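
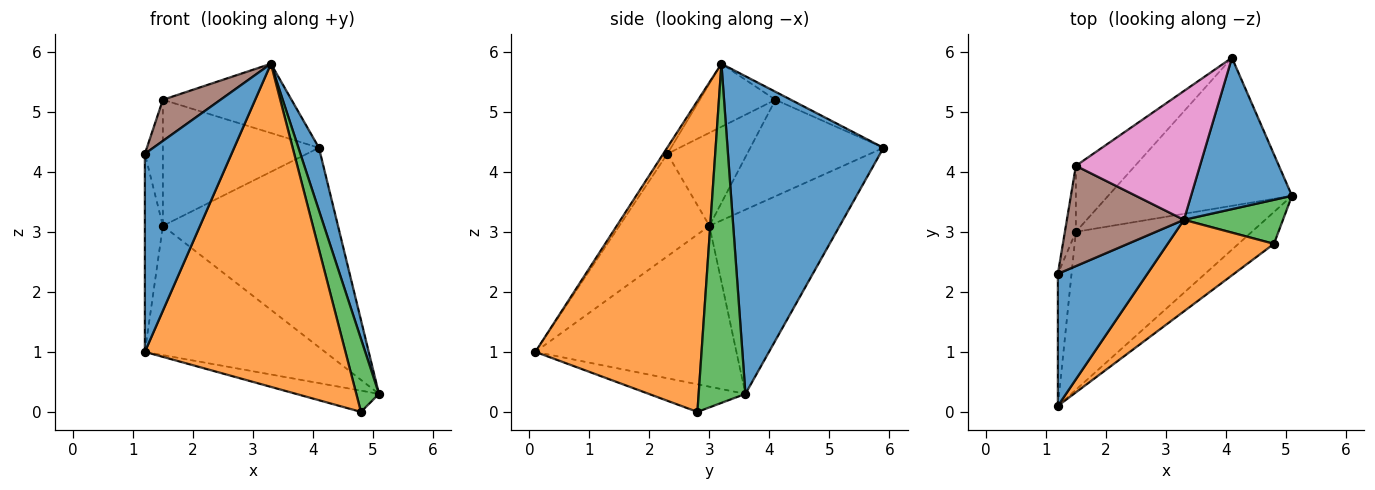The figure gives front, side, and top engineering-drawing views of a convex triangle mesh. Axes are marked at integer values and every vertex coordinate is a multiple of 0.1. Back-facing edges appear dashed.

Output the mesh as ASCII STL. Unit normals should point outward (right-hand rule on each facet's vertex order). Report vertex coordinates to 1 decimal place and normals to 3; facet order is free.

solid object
 facet normal 0.946 -0.124 0.300
  outer loop
   vertex 3.3 3.2 5.8
   vertex 5.1 3.6 0.3
   vertex 4.1 5.9 4.4
  endloop
 endfacet
 facet normal -0.513 0.689 -0.512
  outer loop
   vertex 1.5 3.0 3.1
   vertex 4.1 5.9 4.4
   vertex 5.1 3.6 0.3
  endloop
 endfacet
 facet normal 0.870 -0.422 0.254
  outer loop
   vertex 4.8 2.8 0.0
   vertex 5.1 3.6 0.3
   vertex 3.3 3.2 5.8
  endloop
 endfacet
 facet normal -0.969 0.219 -0.115
  outer loop
   vertex 1.5 4.1 5.2
   vertex 1.5 3.0 3.1
   vertex 1.2 2.3 4.3
  endloop
 endfacet
 facet normal -0.603 0.707 -0.370
  outer loop
   vertex 1.5 4.1 5.2
   vertex 4.1 5.9 4.4
   vertex 1.5 3.0 3.1
  endloop
 endfacet
 facet normal -0.446 -0.340 0.828
  outer loop
   vertex 1.5 4.1 5.2
   vertex 1.2 2.3 4.3
   vertex 3.3 3.2 5.8
  endloop
 endfacet
 facet normal -0.057 0.473 0.879
  outer loop
   vertex 1.5 4.1 5.2
   vertex 3.3 3.2 5.8
   vertex 4.1 5.9 4.4
  endloop
 endfacet
 facet normal -0.578 0.517 -0.632
  outer loop
   vertex 1.2 0.1 1.0
   vertex 1.5 3.0 3.1
   vertex 5.1 3.6 0.3
  endloop
 endfacet
 facet normal -0.543 0.466 -0.699
  outer loop
   vertex 1.2 0.1 1.0
   vertex 5.1 3.6 0.3
   vertex 4.8 2.8 0.0
  endloop
 endfacet
 facet normal -0.972 0.194 -0.130
  outer loop
   vertex 1.2 0.1 1.0
   vertex 1.2 2.3 4.3
   vertex 1.5 3.0 3.1
  endloop
 endfacet
 facet normal -0.040 -0.831 0.554
  outer loop
   vertex 1.2 0.1 1.0
   vertex 3.3 3.2 5.8
   vertex 1.2 2.3 4.3
  endloop
 endfacet
 facet normal 0.623 -0.752 0.213
  outer loop
   vertex 1.2 0.1 1.0
   vertex 4.8 2.8 0.0
   vertex 3.3 3.2 5.8
  endloop
 endfacet
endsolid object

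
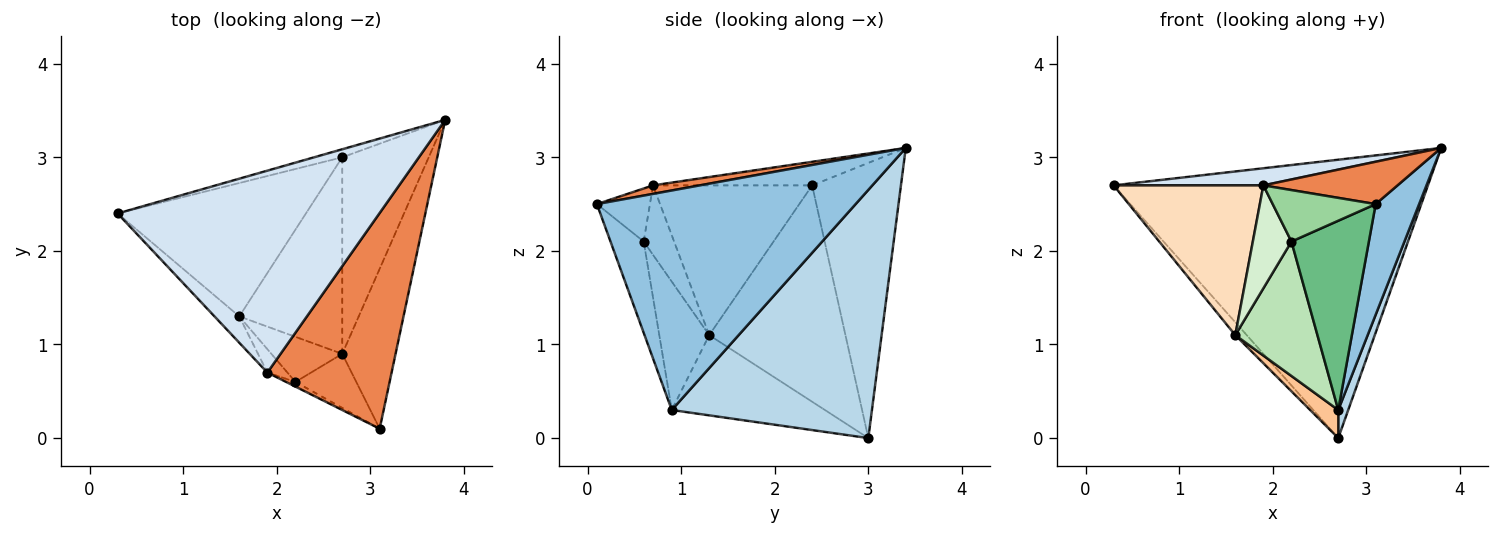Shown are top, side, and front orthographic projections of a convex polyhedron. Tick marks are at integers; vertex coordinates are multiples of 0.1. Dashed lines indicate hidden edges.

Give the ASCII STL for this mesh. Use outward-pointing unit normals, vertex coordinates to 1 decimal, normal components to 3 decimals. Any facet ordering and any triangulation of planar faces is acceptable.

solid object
 facet normal -0.272 0.962 -0.028
  outer loop
   vertex 2.7 3.0 0.0
   vertex 0.3 2.4 2.7
   vertex 3.8 3.4 3.1
  endloop
 endfacet
 facet normal 0.959 -0.161 -0.233
  outer loop
   vertex 2.7 0.9 0.3
   vertex 3.8 3.4 3.1
   vertex 3.1 0.1 2.5
  endloop
 endfacet
 facet normal 0.943 -0.047 -0.329
  outer loop
   vertex 2.7 0.9 0.3
   vertex 2.7 3.0 0.0
   vertex 3.8 3.4 3.1
  endloop
 endfacet
 facet normal -0.089 -0.084 0.992
  outer loop
   vertex 1.9 0.7 2.7
   vertex 3.8 3.4 3.1
   vertex 0.3 2.4 2.7
  endloop
 endfacet
 facet normal 0.067 -0.192 0.979
  outer loop
   vertex 1.9 0.7 2.7
   vertex 3.1 0.1 2.5
   vertex 3.8 3.4 3.1
  endloop
 endfacet
 facet normal -0.753 0.063 -0.655
  outer loop
   vertex 1.6 1.3 1.1
   vertex 0.3 2.4 2.7
   vertex 2.7 3.0 0.0
  endloop
 endfacet
 facet normal -0.611 -0.112 -0.784
  outer loop
   vertex 1.6 1.3 1.1
   vertex 2.7 3.0 0.0
   vertex 2.7 0.9 0.3
  endloop
 endfacet
 facet normal -0.723 -0.680 -0.120
  outer loop
   vertex 1.6 1.3 1.1
   vertex 1.9 0.7 2.7
   vertex 0.3 2.4 2.7
  endloop
 endfacet
 facet normal -0.381 -0.889 -0.254
  outer loop
   vertex 2.2 0.6 2.1
   vertex 2.7 0.9 0.3
   vertex 3.1 0.1 2.5
  endloop
 endfacet
 facet normal -0.456 -0.886 -0.081
  outer loop
   vertex 2.2 0.6 2.1
   vertex 3.1 0.1 2.5
   vertex 1.9 0.7 2.7
  endloop
 endfacet
 facet normal -0.499 -0.822 -0.276
  outer loop
   vertex 2.2 0.6 2.1
   vertex 1.6 1.3 1.1
   vertex 2.7 0.9 0.3
  endloop
 endfacet
 facet normal -0.609 -0.773 -0.176
  outer loop
   vertex 2.2 0.6 2.1
   vertex 1.9 0.7 2.7
   vertex 1.6 1.3 1.1
  endloop
 endfacet
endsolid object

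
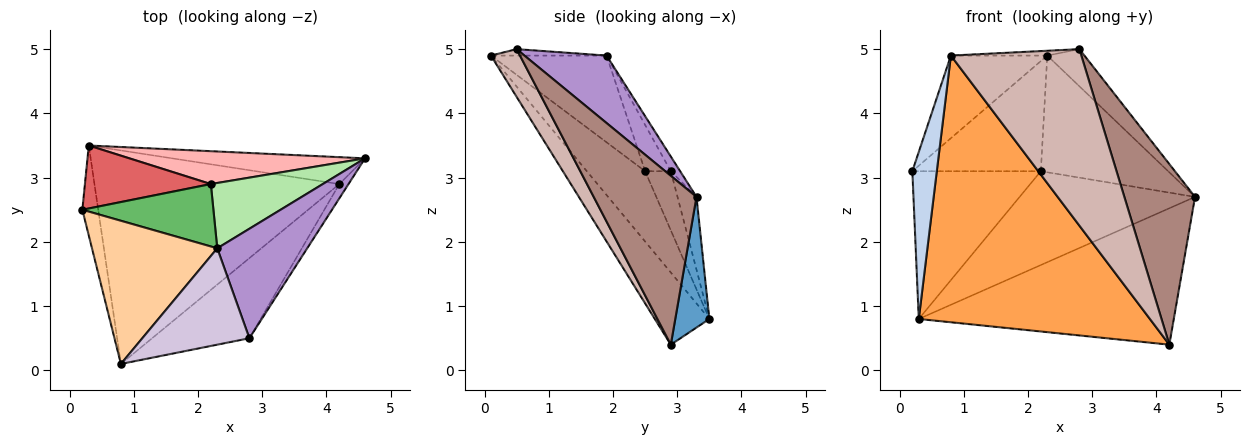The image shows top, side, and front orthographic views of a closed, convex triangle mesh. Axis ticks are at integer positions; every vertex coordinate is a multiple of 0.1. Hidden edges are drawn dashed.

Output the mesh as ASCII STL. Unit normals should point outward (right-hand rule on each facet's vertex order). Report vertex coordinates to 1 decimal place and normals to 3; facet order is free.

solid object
 facet normal 0.130 0.973 -0.192
  outer loop
   vertex 0.3 3.5 0.8
   vertex 4.6 3.3 2.7
   vertex 4.2 2.9 0.4
  endloop
 endfacet
 facet normal -0.903 -0.379 -0.204
  outer loop
   vertex 0.3 3.5 0.8
   vertex 0.8 0.1 4.9
   vertex 0.2 2.5 3.1
  endloop
 endfacet
 facet normal -0.181 -0.768 -0.615
  outer loop
   vertex 0.3 3.5 0.8
   vertex 4.2 2.9 0.4
   vertex 0.8 0.1 4.9
  endloop
 endfacet
 facet normal -0.514 0.429 0.743
  outer loop
   vertex 2.3 1.9 4.9
   vertex 0.2 2.5 3.1
   vertex 0.8 0.1 4.9
  endloop
 endfacet
 facet normal -0.171 0.857 0.486
  outer loop
   vertex 2.2 2.9 3.1
   vertex 0.2 2.5 3.1
   vertex 2.3 1.9 4.9
  endloop
 endfacet
 facet normal -0.064 0.871 0.487
  outer loop
   vertex 2.2 2.9 3.1
   vertex 2.3 1.9 4.9
   vertex 4.6 3.3 2.7
  endloop
 endfacet
 facet normal -0.181 0.905 0.386
  outer loop
   vertex 2.2 2.9 3.1
   vertex 0.3 3.5 0.8
   vertex 0.2 2.5 3.1
  endloop
 endfacet
 facet normal -0.102 0.939 0.329
  outer loop
   vertex 2.2 2.9 3.1
   vertex 4.6 3.3 2.7
   vertex 0.3 3.5 0.8
  endloop
 endfacet
 facet normal 0.579 0.262 0.772
  outer loop
   vertex 2.8 0.5 5.0
   vertex 4.6 3.3 2.7
   vertex 2.3 1.9 4.9
  endloop
 endfacet
 facet normal -0.060 0.050 0.997
  outer loop
   vertex 2.8 0.5 5.0
   vertex 2.3 1.9 4.9
   vertex 0.8 0.1 4.9
  endloop
 endfacet
 facet normal 0.823 -0.566 -0.045
  outer loop
   vertex 2.8 0.5 5.0
   vertex 4.2 2.9 0.4
   vertex 4.6 3.3 2.7
  endloop
 endfacet
 facet normal 0.199 -0.892 -0.405
  outer loop
   vertex 2.8 0.5 5.0
   vertex 0.8 0.1 4.9
   vertex 4.2 2.9 0.4
  endloop
 endfacet
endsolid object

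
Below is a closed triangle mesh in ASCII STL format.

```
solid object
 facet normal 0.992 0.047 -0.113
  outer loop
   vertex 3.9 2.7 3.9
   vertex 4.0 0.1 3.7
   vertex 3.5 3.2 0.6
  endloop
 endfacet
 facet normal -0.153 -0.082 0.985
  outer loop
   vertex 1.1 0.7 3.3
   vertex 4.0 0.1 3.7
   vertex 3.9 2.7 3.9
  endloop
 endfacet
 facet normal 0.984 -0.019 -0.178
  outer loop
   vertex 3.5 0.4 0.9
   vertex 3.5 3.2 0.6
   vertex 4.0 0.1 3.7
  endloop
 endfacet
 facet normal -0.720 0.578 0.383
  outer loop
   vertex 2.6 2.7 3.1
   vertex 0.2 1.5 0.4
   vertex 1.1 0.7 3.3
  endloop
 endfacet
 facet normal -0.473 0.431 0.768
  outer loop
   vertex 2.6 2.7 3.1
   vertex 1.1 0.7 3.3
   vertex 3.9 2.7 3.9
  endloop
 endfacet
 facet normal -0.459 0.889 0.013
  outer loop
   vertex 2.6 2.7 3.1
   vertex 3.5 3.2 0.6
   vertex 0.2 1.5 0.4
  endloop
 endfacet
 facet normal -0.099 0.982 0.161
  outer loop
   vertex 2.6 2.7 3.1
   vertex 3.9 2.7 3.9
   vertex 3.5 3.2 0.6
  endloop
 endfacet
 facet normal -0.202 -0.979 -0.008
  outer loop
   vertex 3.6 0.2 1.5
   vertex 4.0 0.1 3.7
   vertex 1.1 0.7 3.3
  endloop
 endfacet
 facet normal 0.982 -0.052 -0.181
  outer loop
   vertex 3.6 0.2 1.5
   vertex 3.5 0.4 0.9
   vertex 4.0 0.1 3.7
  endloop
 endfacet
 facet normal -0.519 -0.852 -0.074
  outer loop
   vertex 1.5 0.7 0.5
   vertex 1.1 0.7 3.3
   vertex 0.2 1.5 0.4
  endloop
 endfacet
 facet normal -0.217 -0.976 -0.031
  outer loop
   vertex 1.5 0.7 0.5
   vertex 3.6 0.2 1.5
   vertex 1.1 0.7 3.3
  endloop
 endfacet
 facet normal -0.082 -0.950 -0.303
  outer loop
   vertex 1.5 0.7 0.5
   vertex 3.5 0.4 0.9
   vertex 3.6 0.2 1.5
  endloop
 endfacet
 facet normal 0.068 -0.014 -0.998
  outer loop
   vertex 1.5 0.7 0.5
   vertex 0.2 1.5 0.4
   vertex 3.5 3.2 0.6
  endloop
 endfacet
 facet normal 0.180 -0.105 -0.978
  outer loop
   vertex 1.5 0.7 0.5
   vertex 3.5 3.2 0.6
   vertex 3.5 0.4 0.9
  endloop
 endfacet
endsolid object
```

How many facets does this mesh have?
14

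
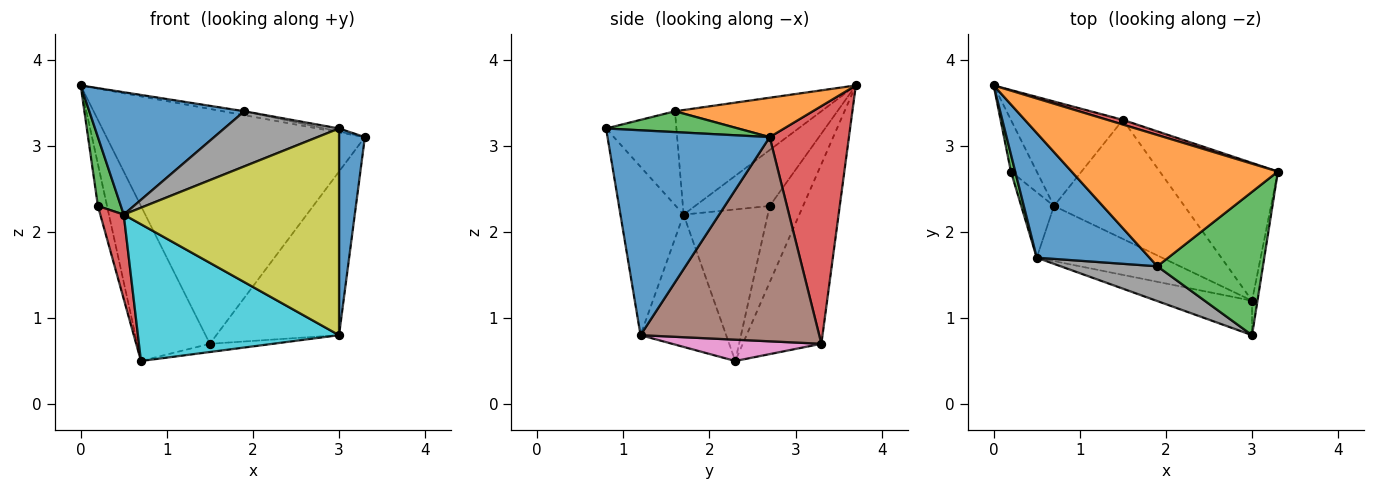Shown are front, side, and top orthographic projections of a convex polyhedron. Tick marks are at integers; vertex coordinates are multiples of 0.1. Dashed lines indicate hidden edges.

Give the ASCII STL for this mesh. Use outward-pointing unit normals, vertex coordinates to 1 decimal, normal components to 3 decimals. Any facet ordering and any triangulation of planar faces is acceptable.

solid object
 facet normal 0.987 -0.157 -0.026
  outer loop
   vertex 3.0 1.2 0.8
   vertex 3.3 2.7 3.1
   vertex 3.0 0.8 3.2
  endloop
 endfacet
 facet normal 0.187 0.029 0.982
  outer loop
   vertex 1.9 1.6 3.4
   vertex 3.3 2.7 3.1
   vertex 0.0 3.7 3.7
  endloop
 endfacet
 facet normal 0.194 0.021 0.981
  outer loop
   vertex 1.9 1.6 3.4
   vertex 3.0 0.8 3.2
   vertex 3.3 2.7 3.1
  endloop
 endfacet
 facet normal 0.293 0.956 0.019
  outer loop
   vertex 1.5 3.3 0.7
   vertex 0.0 3.7 3.7
   vertex 3.3 2.7 3.1
  endloop
 endfacet
 facet normal -0.668 0.617 -0.416
  outer loop
   vertex 1.5 3.3 0.7
   vertex 0.7 2.3 0.5
   vertex 0.0 3.7 3.7
  endloop
 endfacet
 facet normal 0.744 0.511 -0.430
  outer loop
   vertex 1.5 3.3 0.7
   vertex 3.3 2.7 3.1
   vertex 3.0 1.2 0.8
  endloop
 endfacet
 facet normal 0.161 0.068 -0.985
  outer loop
   vertex 1.5 3.3 0.7
   vertex 3.0 1.2 0.8
   vertex 0.7 2.3 0.5
  endloop
 endfacet
 facet normal -0.460 -0.751 0.474
  outer loop
   vertex 0.5 1.7 2.2
   vertex 3.0 0.8 3.2
   vertex 1.9 1.6 3.4
  endloop
 endfacet
 facet normal -0.278 -0.948 -0.158
  outer loop
   vertex 0.5 1.7 2.2
   vertex 3.0 1.2 0.8
   vertex 3.0 0.8 3.2
  endloop
 endfacet
 facet normal -0.367 -0.863 -0.348
  outer loop
   vertex 0.5 1.7 2.2
   vertex 0.7 2.3 0.5
   vertex 3.0 1.2 0.8
  endloop
 endfacet
 facet normal -0.552 -0.584 0.595
  outer loop
   vertex 0.5 1.7 2.2
   vertex 1.9 1.6 3.4
   vertex 0.0 3.7 3.7
  endloop
 endfacet
 facet normal -0.917 0.251 -0.311
  outer loop
   vertex 0.2 2.7 2.3
   vertex 0.0 3.7 3.7
   vertex 0.7 2.3 0.5
  endloop
 endfacet
 facet normal -0.953 -0.293 0.073
  outer loop
   vertex 0.2 2.7 2.3
   vertex 0.5 1.7 2.2
   vertex 0.0 3.7 3.7
  endloop
 endfacet
 facet normal -0.943 -0.263 -0.204
  outer loop
   vertex 0.2 2.7 2.3
   vertex 0.7 2.3 0.5
   vertex 0.5 1.7 2.2
  endloop
 endfacet
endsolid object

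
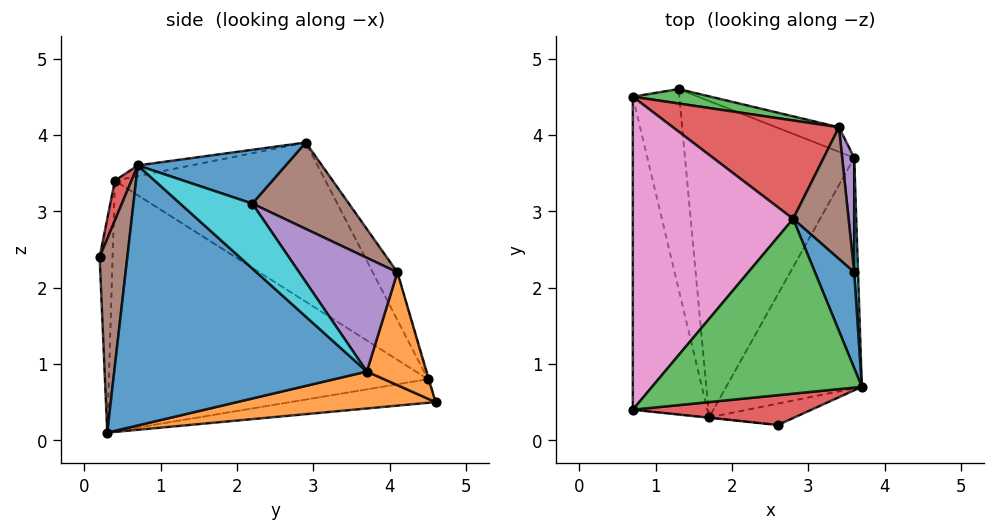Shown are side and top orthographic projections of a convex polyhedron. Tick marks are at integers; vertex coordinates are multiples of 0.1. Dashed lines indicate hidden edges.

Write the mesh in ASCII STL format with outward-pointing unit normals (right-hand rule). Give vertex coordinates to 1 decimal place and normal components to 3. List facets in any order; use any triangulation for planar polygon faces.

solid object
 facet normal 0.827 -0.361 -0.431
  outer loop
   vertex 3.6 3.7 0.9
   vertex 3.7 0.7 3.6
   vertex 1.7 0.3 0.1
  endloop
 endfacet
 facet normal 0.212 0.110 -0.971
  outer loop
   vertex 3.6 3.7 0.9
   vertex 1.7 0.3 0.1
   vertex 1.3 4.6 0.5
  endloop
 endfacet
 facet normal -0.050 -0.155 0.987
  outer loop
   vertex 2.8 2.9 3.9
   vertex 0.7 0.4 3.4
   vertex 3.7 0.7 3.6
  endloop
 endfacet
 facet normal 0.072 -0.942 0.326
  outer loop
   vertex 2.6 0.2 2.4
   vertex 3.7 0.7 3.6
   vertex 0.7 0.4 3.4
  endloop
 endfacet
 facet normal -0.106 -0.994 -0.002
  outer loop
   vertex 2.6 0.2 2.4
   vertex 0.7 0.4 3.4
   vertex 1.7 0.3 0.1
  endloop
 endfacet
 facet normal 0.633 -0.722 -0.279
  outer loop
   vertex 2.6 0.2 2.4
   vertex 1.7 0.3 0.1
   vertex 3.7 0.7 3.6
  endloop
 endfacet
 facet normal -0.643 0.410 0.647
  outer loop
   vertex 0.7 4.5 0.8
   vertex 0.7 0.4 3.4
   vertex 2.8 2.9 3.9
  endloop
 endfacet
 facet normal -0.943 -0.178 -0.280
  outer loop
   vertex 0.7 4.5 0.8
   vertex 1.7 0.3 0.1
   vertex 0.7 0.4 3.4
  endloop
 endfacet
 facet normal -0.452 0.041 -0.891
  outer loop
   vertex 0.7 4.5 0.8
   vertex 1.3 4.6 0.5
   vertex 1.7 0.3 0.1
  endloop
 endfacet
 facet normal 0.995 0.086 0.059
  outer loop
   vertex 3.6 2.2 3.1
   vertex 3.7 0.7 3.6
   vertex 3.6 3.7 0.9
  endloop
 endfacet
 facet normal 0.784 0.243 0.571
  outer loop
   vertex 3.6 2.2 3.1
   vertex 2.8 2.9 3.9
   vertex 3.7 0.7 3.6
  endloop
 endfacet
 facet normal 0.388 0.896 -0.216
  outer loop
   vertex 3.4 4.1 2.2
   vertex 3.6 3.7 0.9
   vertex 1.3 4.6 0.5
  endloop
 endfacet
 facet normal -0.012 0.955 0.295
  outer loop
   vertex 3.4 4.1 2.2
   vertex 1.3 4.6 0.5
   vertex 0.7 4.5 0.8
  endloop
 endfacet
 facet normal -0.153 0.832 0.533
  outer loop
   vertex 3.4 4.1 2.2
   vertex 0.7 4.5 0.8
   vertex 2.8 2.9 3.9
  endloop
 endfacet
 facet normal 0.983 0.153 0.104
  outer loop
   vertex 3.4 4.1 2.2
   vertex 3.6 2.2 3.1
   vertex 3.6 3.7 0.9
  endloop
 endfacet
 facet normal 0.796 0.326 0.511
  outer loop
   vertex 3.4 4.1 2.2
   vertex 2.8 2.9 3.9
   vertex 3.6 2.2 3.1
  endloop
 endfacet
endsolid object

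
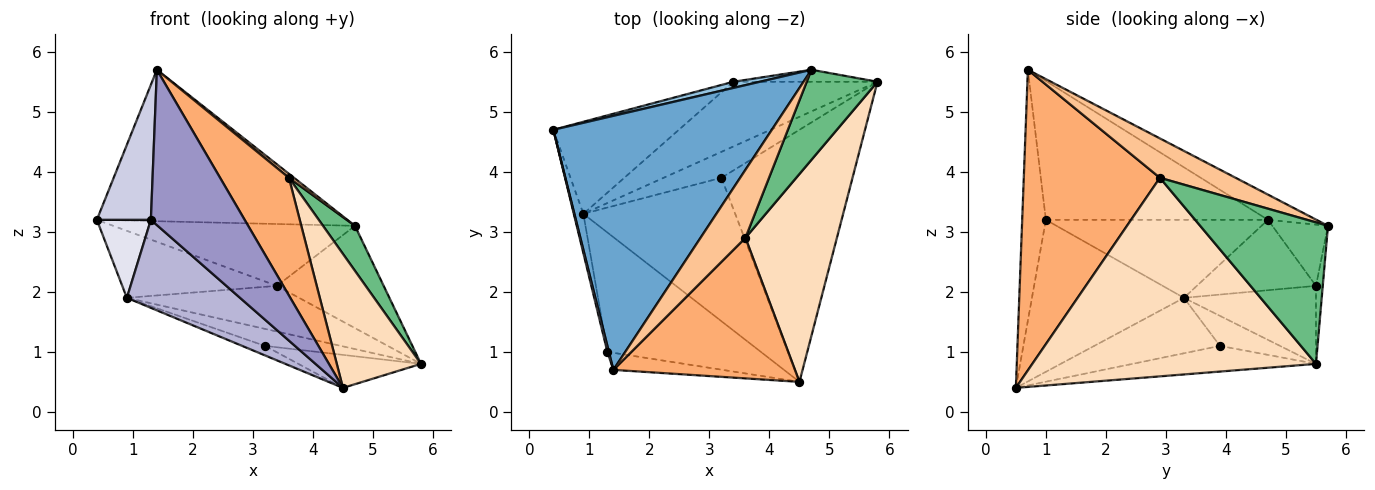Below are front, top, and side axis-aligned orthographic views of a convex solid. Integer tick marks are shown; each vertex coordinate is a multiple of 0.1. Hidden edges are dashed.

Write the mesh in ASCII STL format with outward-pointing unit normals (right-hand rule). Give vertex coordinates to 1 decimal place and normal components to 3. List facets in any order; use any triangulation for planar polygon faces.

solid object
 facet normal -0.099 0.510 0.855
  outer loop
   vertex 4.7 5.7 3.1
   vertex 0.4 4.7 3.2
   vertex 1.4 0.7 5.7
  endloop
 endfacet
 facet normal -0.223 0.970 0.096
  outer loop
   vertex 3.4 5.5 2.1
   vertex 0.4 4.7 3.2
   vertex 4.7 5.7 3.1
  endloop
 endfacet
 facet normal -0.063 0.991 -0.116
  outer loop
   vertex 3.4 5.5 2.1
   vertex 4.7 5.7 3.1
   vertex 5.8 5.5 0.8
  endloop
 endfacet
 facet normal -0.413 0.536 -0.736
  outer loop
   vertex 3.4 5.5 2.1
   vertex 0.9 3.3 1.9
   vertex 0.4 4.7 3.2
  endloop
 endfacet
 facet normal -0.405 0.528 -0.747
  outer loop
   vertex 3.4 5.5 2.1
   vertex 5.8 5.5 0.8
   vertex 0.9 3.3 1.9
  endloop
 endfacet
 facet normal 0.786 -0.397 0.474
  outer loop
   vertex 3.6 2.9 3.9
   vertex 1.4 0.7 5.7
   vertex 4.5 0.5 0.4
  endloop
 endfacet
 facet normal 0.659 -0.044 0.751
  outer loop
   vertex 3.6 2.9 3.9
   vertex 4.7 5.7 3.1
   vertex 1.4 0.7 5.7
  endloop
 endfacet
 facet normal 0.877 -0.260 0.404
  outer loop
   vertex 3.6 2.9 3.9
   vertex 4.5 0.5 0.4
   vertex 5.8 5.5 0.8
  endloop
 endfacet
 facet normal 0.873 -0.218 0.436
  outer loop
   vertex 3.6 2.9 3.9
   vertex 5.8 5.5 0.8
   vertex 4.7 5.7 3.1
  endloop
 endfacet
 facet normal -0.191 0.127 -0.973
  outer loop
   vertex 3.2 3.9 1.1
   vertex 5.8 5.5 0.8
   vertex 4.5 0.5 0.4
  endloop
 endfacet
 facet normal -0.398 0.503 -0.767
  outer loop
   vertex 3.2 3.9 1.1
   vertex 0.9 3.3 1.9
   vertex 5.8 5.5 0.8
  endloop
 endfacet
 facet normal -0.342 0.062 -0.938
  outer loop
   vertex 3.2 3.9 1.1
   vertex 4.5 0.5 0.4
   vertex 0.9 3.3 1.9
  endloop
 endfacet
 facet normal -0.243 -0.964 -0.106
  outer loop
   vertex 1.3 1.0 3.2
   vertex 4.5 0.5 0.4
   vertex 1.4 0.7 5.7
  endloop
 endfacet
 facet normal -0.623 -0.464 -0.629
  outer loop
   vertex 1.3 1.0 3.2
   vertex 0.9 3.3 1.9
   vertex 4.5 0.5 0.4
  endloop
 endfacet
 facet normal -0.972 -0.236 0.011
  outer loop
   vertex 1.3 1.0 3.2
   vertex 1.4 0.7 5.7
   vertex 0.4 4.7 3.2
  endloop
 endfacet
 facet normal -0.965 -0.235 -0.118
  outer loop
   vertex 1.3 1.0 3.2
   vertex 0.4 4.7 3.2
   vertex 0.9 3.3 1.9
  endloop
 endfacet
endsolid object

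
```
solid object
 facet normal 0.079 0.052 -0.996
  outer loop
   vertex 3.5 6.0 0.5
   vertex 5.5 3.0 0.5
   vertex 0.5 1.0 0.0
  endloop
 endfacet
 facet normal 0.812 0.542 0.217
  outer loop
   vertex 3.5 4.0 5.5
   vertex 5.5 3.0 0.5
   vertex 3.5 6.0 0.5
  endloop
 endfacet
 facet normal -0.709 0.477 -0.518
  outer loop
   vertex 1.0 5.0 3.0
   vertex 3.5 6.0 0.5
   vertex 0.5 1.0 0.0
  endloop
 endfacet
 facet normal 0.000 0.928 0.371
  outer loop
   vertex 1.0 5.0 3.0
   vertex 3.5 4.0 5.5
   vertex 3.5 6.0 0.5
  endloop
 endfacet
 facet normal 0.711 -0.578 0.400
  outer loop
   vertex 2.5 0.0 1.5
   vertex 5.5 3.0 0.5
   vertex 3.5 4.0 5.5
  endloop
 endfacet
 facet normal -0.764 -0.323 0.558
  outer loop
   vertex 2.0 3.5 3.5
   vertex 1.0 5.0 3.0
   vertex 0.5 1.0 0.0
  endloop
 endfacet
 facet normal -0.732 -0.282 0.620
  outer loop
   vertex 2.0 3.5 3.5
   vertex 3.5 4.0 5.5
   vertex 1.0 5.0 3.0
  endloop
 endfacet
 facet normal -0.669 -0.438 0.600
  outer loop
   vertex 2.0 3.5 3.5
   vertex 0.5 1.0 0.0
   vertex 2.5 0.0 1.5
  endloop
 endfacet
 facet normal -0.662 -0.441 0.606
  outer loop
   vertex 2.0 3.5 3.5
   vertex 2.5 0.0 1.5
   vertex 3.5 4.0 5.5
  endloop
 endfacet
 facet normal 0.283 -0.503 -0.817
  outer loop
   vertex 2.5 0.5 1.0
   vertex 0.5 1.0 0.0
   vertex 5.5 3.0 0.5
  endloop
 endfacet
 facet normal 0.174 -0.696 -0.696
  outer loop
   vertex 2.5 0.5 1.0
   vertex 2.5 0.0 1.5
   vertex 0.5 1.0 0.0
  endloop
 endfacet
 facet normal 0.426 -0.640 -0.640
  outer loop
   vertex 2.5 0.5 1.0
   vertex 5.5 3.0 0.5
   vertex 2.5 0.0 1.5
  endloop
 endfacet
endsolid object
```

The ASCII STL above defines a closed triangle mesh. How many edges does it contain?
18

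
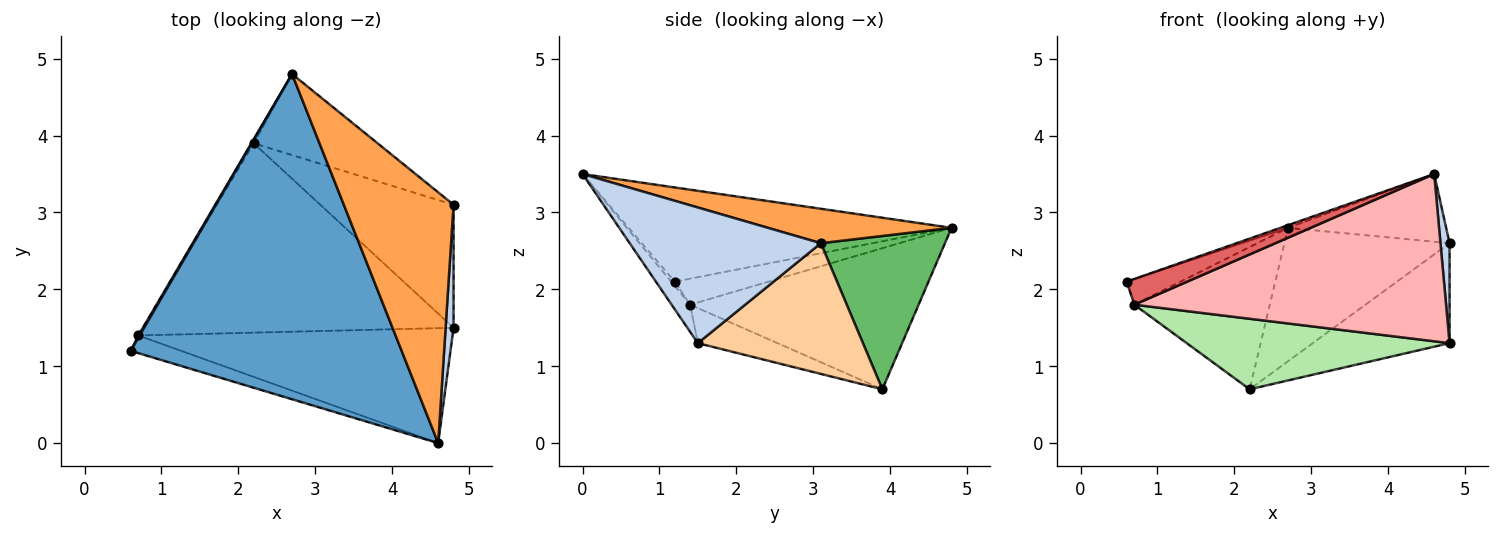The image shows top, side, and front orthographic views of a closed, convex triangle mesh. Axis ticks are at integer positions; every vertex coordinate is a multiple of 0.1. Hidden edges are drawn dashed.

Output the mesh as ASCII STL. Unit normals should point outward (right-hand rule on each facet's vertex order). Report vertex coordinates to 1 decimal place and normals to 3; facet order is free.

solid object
 facet normal -0.328 0.008 0.945
  outer loop
   vertex 4.6 0.0 3.5
   vertex 2.7 4.8 2.8
   vertex 0.6 1.2 2.1
  endloop
 endfacet
 facet normal 0.997 -0.047 0.058
  outer loop
   vertex 4.8 3.1 2.6
   vertex 4.6 0.0 3.5
   vertex 4.8 1.5 1.3
  endloop
 endfacet
 facet normal 0.290 0.250 0.924
  outer loop
   vertex 4.8 3.1 2.6
   vertex 2.7 4.8 2.8
   vertex 4.6 0.0 3.5
  endloop
 endfacet
 facet normal 0.606 0.502 -0.618
  outer loop
   vertex 4.8 3.1 2.6
   vertex 4.8 1.5 1.3
   vertex 2.2 3.9 0.7
  endloop
 endfacet
 facet normal 0.540 0.719 -0.437
  outer loop
   vertex 4.8 3.1 2.6
   vertex 2.2 3.9 0.7
   vertex 2.7 4.8 2.8
  endloop
 endfacet
 facet normal -0.105 -0.347 -0.932
  outer loop
   vertex 0.7 1.4 1.8
   vertex 2.2 3.9 0.7
   vertex 4.8 1.5 1.3
  endloop
 endfacet
 facet normal -0.049 -0.823 -0.565
  outer loop
   vertex 0.7 1.4 1.8
   vertex 4.6 0.0 3.5
   vertex 0.6 1.2 2.1
  endloop
 endfacet
 facet normal -0.049 -0.823 -0.566
  outer loop
   vertex 0.7 1.4 1.8
   vertex 4.8 1.5 1.3
   vertex 4.6 0.0 3.5
  endloop
 endfacet
 facet normal -0.867 0.497 0.043
  outer loop
   vertex 0.7 1.4 1.8
   vertex 0.6 1.2 2.1
   vertex 2.7 4.8 2.8
  endloop
 endfacet
 facet normal -0.860 0.510 -0.014
  outer loop
   vertex 0.7 1.4 1.8
   vertex 2.7 4.8 2.8
   vertex 2.2 3.9 0.7
  endloop
 endfacet
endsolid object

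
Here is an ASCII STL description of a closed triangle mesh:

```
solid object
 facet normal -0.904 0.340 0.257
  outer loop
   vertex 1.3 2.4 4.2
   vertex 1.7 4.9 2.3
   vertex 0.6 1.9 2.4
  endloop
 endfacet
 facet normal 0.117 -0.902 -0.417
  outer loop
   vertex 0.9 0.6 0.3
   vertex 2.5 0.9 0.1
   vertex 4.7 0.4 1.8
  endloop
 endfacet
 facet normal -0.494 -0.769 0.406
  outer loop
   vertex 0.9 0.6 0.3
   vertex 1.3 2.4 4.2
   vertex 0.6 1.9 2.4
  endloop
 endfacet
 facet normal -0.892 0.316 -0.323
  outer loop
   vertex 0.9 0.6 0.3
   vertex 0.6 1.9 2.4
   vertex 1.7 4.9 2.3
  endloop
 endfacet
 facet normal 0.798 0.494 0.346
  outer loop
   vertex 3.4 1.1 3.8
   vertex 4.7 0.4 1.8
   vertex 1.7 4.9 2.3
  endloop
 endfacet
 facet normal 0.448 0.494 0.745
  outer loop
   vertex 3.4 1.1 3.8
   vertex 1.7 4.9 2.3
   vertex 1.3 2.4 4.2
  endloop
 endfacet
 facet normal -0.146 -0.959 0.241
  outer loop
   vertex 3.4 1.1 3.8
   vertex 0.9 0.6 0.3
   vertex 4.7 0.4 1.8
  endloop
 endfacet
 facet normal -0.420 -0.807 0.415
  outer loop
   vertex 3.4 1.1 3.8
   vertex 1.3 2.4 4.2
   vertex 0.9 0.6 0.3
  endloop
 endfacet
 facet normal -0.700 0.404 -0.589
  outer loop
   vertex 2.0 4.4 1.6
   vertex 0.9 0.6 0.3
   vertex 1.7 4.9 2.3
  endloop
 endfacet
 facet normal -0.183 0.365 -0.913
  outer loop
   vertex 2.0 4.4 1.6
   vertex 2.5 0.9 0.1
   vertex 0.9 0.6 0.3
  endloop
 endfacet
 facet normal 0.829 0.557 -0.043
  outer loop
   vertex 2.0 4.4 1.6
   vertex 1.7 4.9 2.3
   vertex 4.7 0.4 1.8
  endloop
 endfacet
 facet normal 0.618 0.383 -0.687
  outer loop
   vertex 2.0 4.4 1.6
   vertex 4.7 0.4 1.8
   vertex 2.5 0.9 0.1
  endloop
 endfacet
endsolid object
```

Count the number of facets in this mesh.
12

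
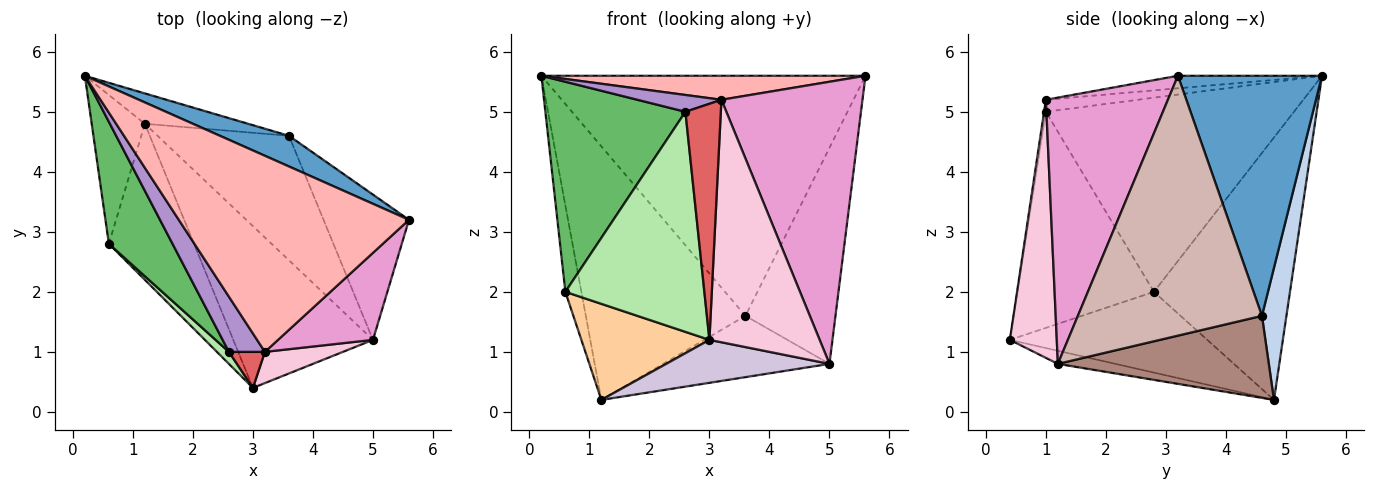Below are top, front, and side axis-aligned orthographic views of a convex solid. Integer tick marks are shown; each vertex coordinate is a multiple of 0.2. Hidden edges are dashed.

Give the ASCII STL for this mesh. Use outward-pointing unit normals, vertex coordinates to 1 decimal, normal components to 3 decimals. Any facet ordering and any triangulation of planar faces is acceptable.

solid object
 facet normal 0.403 0.908 0.116
  outer loop
   vertex 3.6 4.6 1.6
   vertex 0.2 5.6 5.6
   vertex 5.6 3.2 5.6
  endloop
 endfacet
 facet normal 0.150 0.982 -0.118
  outer loop
   vertex 3.6 4.6 1.6
   vertex 1.2 4.8 0.2
   vertex 0.2 5.6 5.6
  endloop
 endfacet
 facet normal -0.974 0.115 -0.197
  outer loop
   vertex 0.6 2.8 2.0
   vertex 0.2 5.6 5.6
   vertex 1.2 4.8 0.2
  endloop
 endfacet
 facet normal -0.628 -0.408 -0.662
  outer loop
   vertex 0.6 2.8 2.0
   vertex 1.2 4.8 0.2
   vertex 3.0 0.4 1.2
  endloop
 endfacet
 facet normal -0.837 -0.473 0.275
  outer loop
   vertex 0.6 2.8 2.0
   vertex 2.6 1.0 5.0
   vertex 0.2 5.6 5.6
  endloop
 endfacet
 facet normal -0.700 -0.713 0.039
  outer loop
   vertex 0.6 2.8 2.0
   vertex 3.0 0.4 1.2
   vertex 2.6 1.0 5.0
  endloop
 endfacet
 facet normal -0.050 -0.987 0.151
  outer loop
   vertex 3.2 1.0 5.2
   vertex 2.6 1.0 5.0
   vertex 3.0 0.4 1.2
  endloop
 endfacet
 facet normal -0.054 -0.121 0.991
  outer loop
   vertex 3.2 1.0 5.2
   vertex 5.6 3.2 5.6
   vertex 0.2 5.6 5.6
  endloop
 endfacet
 facet normal -0.304 -0.277 0.911
  outer loop
   vertex 3.2 1.0 5.2
   vertex 0.2 5.6 5.6
   vertex 2.6 1.0 5.0
  endloop
 endfacet
 facet normal -0.090 -0.256 -0.963
  outer loop
   vertex 5.0 1.2 0.8
   vertex 3.0 0.4 1.2
   vertex 1.2 4.8 0.2
  endloop
 endfacet
 facet normal 0.489 0.385 -0.783
  outer loop
   vertex 5.0 1.2 0.8
   vertex 1.2 4.8 0.2
   vertex 3.6 4.6 1.6
  endloop
 endfacet
 facet normal 0.862 0.421 -0.283
  outer loop
   vertex 5.0 1.2 0.8
   vertex 3.6 4.6 1.6
   vertex 5.6 3.2 5.6
  endloop
 endfacet
 facet normal 0.637 -0.736 0.227
  outer loop
   vertex 5.0 1.2 0.8
   vertex 5.6 3.2 5.6
   vertex 3.2 1.0 5.2
  endloop
 endfacet
 facet normal 0.389 -0.914 0.118
  outer loop
   vertex 5.0 1.2 0.8
   vertex 3.2 1.0 5.2
   vertex 3.0 0.4 1.2
  endloop
 endfacet
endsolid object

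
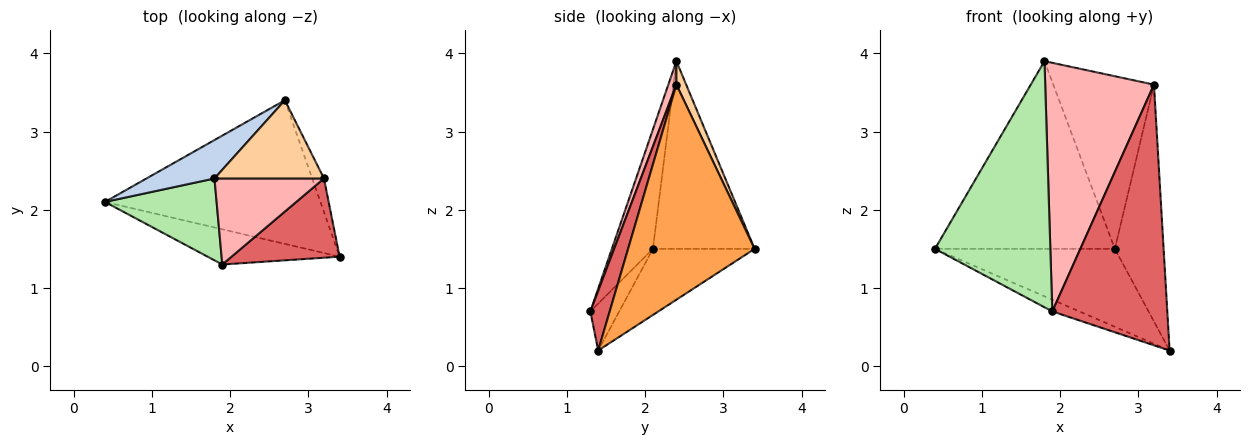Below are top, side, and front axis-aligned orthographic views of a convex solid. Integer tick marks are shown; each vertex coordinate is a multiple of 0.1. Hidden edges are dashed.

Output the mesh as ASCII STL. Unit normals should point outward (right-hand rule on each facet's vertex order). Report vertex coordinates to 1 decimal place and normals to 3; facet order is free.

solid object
 facet normal -0.260 0.461 -0.849
  outer loop
   vertex 2.7 3.4 1.5
   vertex 3.4 1.4 0.2
   vertex 0.4 2.1 1.5
  endloop
 endfacet
 facet normal -0.484 0.857 0.175
  outer loop
   vertex 1.8 2.4 3.9
   vertex 2.7 3.4 1.5
   vertex 0.4 2.1 1.5
  endloop
 endfacet
 facet normal 0.932 0.359 -0.051
  outer loop
   vertex 3.2 2.4 3.6
   vertex 3.4 1.4 0.2
   vertex 2.7 3.4 1.5
  endloop
 endfacet
 facet normal 0.088 0.907 0.411
  outer loop
   vertex 3.2 2.4 3.6
   vertex 2.7 3.4 1.5
   vertex 1.8 2.4 3.9
  endloop
 endfacet
 facet normal -0.320 0.300 -0.899
  outer loop
   vertex 1.9 1.3 0.7
   vertex 0.4 2.1 1.5
   vertex 3.4 1.4 0.2
  endloop
 endfacet
 facet normal -0.320 -0.899 0.299
  outer loop
   vertex 1.9 1.3 0.7
   vertex 1.8 2.4 3.9
   vertex 0.4 2.1 1.5
  endloop
 endfacet
 facet normal 0.159 -0.945 0.287
  outer loop
   vertex 1.9 1.3 0.7
   vertex 3.4 1.4 0.2
   vertex 3.2 2.4 3.6
  endloop
 endfacet
 facet normal 0.070 -0.943 0.326
  outer loop
   vertex 1.9 1.3 0.7
   vertex 3.2 2.4 3.6
   vertex 1.8 2.4 3.9
  endloop
 endfacet
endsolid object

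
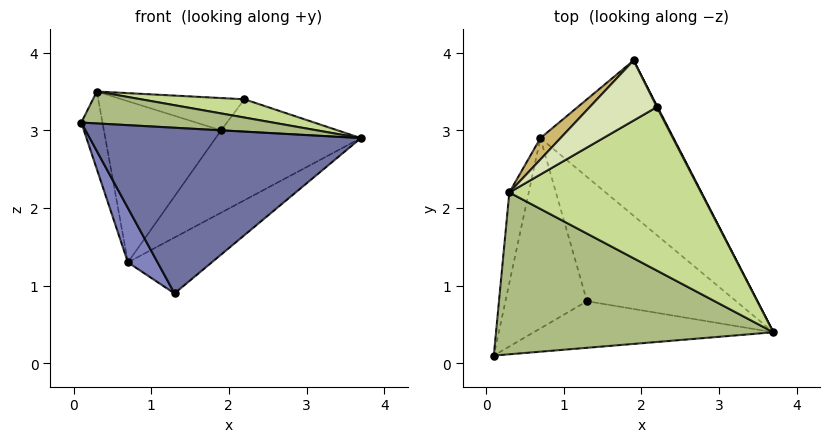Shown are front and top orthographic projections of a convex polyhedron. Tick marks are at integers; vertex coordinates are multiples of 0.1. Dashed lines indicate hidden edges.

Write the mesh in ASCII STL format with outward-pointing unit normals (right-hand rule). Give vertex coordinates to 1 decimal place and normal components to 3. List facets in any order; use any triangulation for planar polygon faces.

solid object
 facet normal 0.065 -0.961 -0.270
  outer loop
   vertex 1.3 0.8 0.9
   vertex 3.7 0.4 2.9
   vertex 0.1 0.1 3.1
  endloop
 endfacet
 facet normal -0.848 -0.145 -0.509
  outer loop
   vertex 0.7 2.9 1.3
   vertex 1.3 0.8 0.9
   vertex 0.1 0.1 3.1
  endloop
 endfacet
 facet normal 0.653 0.355 -0.669
  outer loop
   vertex 0.7 2.9 1.3
   vertex 1.9 3.9 3.0
   vertex 3.7 0.4 2.9
  endloop
 endfacet
 facet normal 0.638 0.316 -0.702
  outer loop
   vertex 0.7 2.9 1.3
   vertex 3.7 0.4 2.9
   vertex 1.3 0.8 0.9
  endloop
 endfacet
 facet normal 0.889 0.457 0.018
  outer loop
   vertex 2.2 3.3 3.4
   vertex 3.7 0.4 2.9
   vertex 1.9 3.9 3.0
  endloop
 endfacet
 facet normal 0.070 -0.193 0.979
  outer loop
   vertex 0.3 2.2 3.5
   vertex 0.1 0.1 3.1
   vertex 3.7 0.4 2.9
  endloop
 endfacet
 facet normal 0.116 -0.110 0.987
  outer loop
   vertex 0.3 2.2 3.5
   vertex 3.7 0.4 2.9
   vertex 2.2 3.3 3.4
  endloop
 endfacet
 facet normal -0.222 0.462 0.859
  outer loop
   vertex 0.3 2.2 3.5
   vertex 2.2 3.3 3.4
   vertex 1.9 3.9 3.0
  endloop
 endfacet
 facet normal -0.983 0.120 -0.140
  outer loop
   vertex 0.3 2.2 3.5
   vertex 0.7 2.9 1.3
   vertex 0.1 0.1 3.1
  endloop
 endfacet
 facet normal -0.711 0.697 0.092
  outer loop
   vertex 0.3 2.2 3.5
   vertex 1.9 3.9 3.0
   vertex 0.7 2.9 1.3
  endloop
 endfacet
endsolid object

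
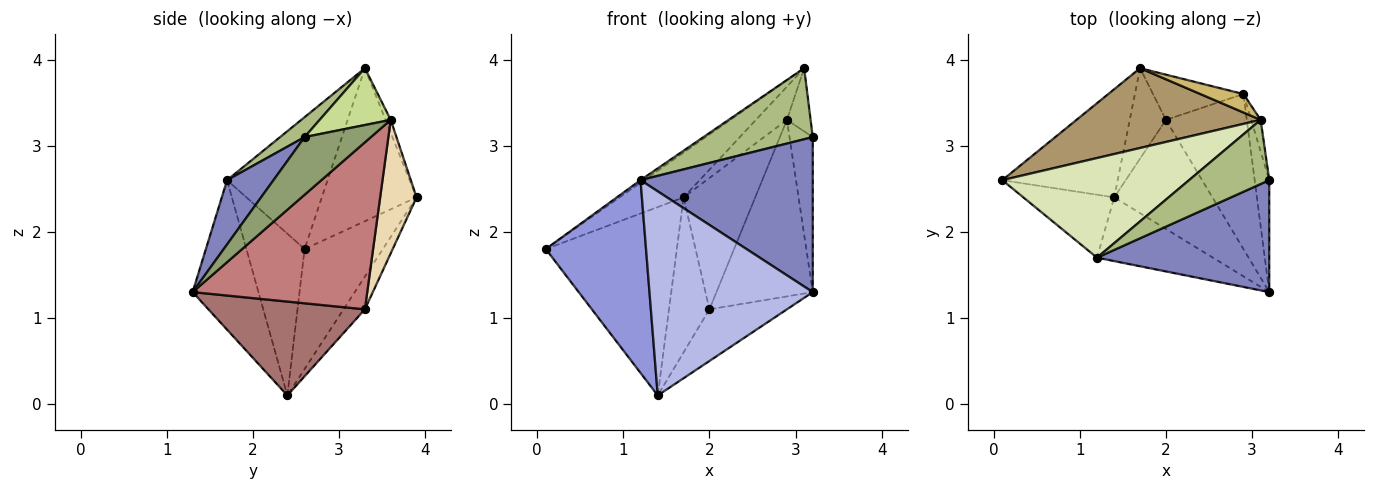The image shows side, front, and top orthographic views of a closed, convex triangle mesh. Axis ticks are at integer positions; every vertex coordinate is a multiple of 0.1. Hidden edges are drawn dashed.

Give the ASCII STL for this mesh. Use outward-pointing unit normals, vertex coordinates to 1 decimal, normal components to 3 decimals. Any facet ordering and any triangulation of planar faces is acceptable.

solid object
 facet normal -0.460 0.770 -0.442
  outer loop
   vertex 1.7 3.9 2.4
   vertex 1.4 2.4 0.1
   vertex 0.1 2.6 1.8
  endloop
 endfacet
 facet normal 0.213 -0.792 0.572
  outer loop
   vertex 1.2 1.7 2.6
   vertex 3.2 1.3 1.3
   vertex 3.2 2.6 3.1
  endloop
 endfacet
 facet normal -0.483 -0.832 -0.272
  outer loop
   vertex 1.2 1.7 2.6
   vertex 0.1 2.6 1.8
   vertex 1.4 2.4 0.1
  endloop
 endfacet
 facet normal -0.359 -0.891 -0.278
  outer loop
   vertex 1.2 1.7 2.6
   vertex 1.4 2.4 0.1
   vertex 3.2 1.3 1.3
  endloop
 endfacet
 facet normal 0.918 0.322 -0.232
  outer loop
   vertex 2.9 3.6 3.3
   vertex 3.2 2.6 3.1
   vertex 3.2 1.3 1.3
  endloop
 endfacet
 facet normal 0.164 -0.732 0.661
  outer loop
   vertex 3.1 3.3 3.9
   vertex 1.2 1.7 2.6
   vertex 3.2 2.6 3.1
  endloop
 endfacet
 facet normal 0.937 0.312 -0.156
  outer loop
   vertex 3.1 3.3 3.9
   vertex 3.2 2.6 3.1
   vertex 2.9 3.6 3.3
  endloop
 endfacet
 facet normal -0.577 0.021 0.817
  outer loop
   vertex 3.1 3.3 3.9
   vertex 0.1 2.6 1.8
   vertex 1.2 1.7 2.6
  endloop
 endfacet
 facet normal -0.587 0.396 0.706
  outer loop
   vertex 3.1 3.3 3.9
   vertex 1.7 3.9 2.4
   vertex 0.1 2.6 1.8
  endloop
 endfacet
 facet normal -0.144 0.865 0.481
  outer loop
   vertex 3.1 3.3 3.9
   vertex 2.9 3.6 3.3
   vertex 1.7 3.9 2.4
  endloop
 endfacet
 facet normal -0.415 0.786 -0.458
  outer loop
   vertex 2.0 3.3 1.1
   vertex 1.4 2.4 0.1
   vertex 1.7 3.9 2.4
  endloop
 endfacet
 facet normal 0.433 0.852 -0.293
  outer loop
   vertex 2.0 3.3 1.1
   vertex 1.7 3.9 2.4
   vertex 2.9 3.6 3.3
  endloop
 endfacet
 facet normal 0.654 0.324 -0.684
  outer loop
   vertex 2.0 3.3 1.1
   vertex 3.2 1.3 1.3
   vertex 1.4 2.4 0.1
  endloop
 endfacet
 facet normal 0.806 0.445 -0.390
  outer loop
   vertex 2.0 3.3 1.1
   vertex 2.9 3.6 3.3
   vertex 3.2 1.3 1.3
  endloop
 endfacet
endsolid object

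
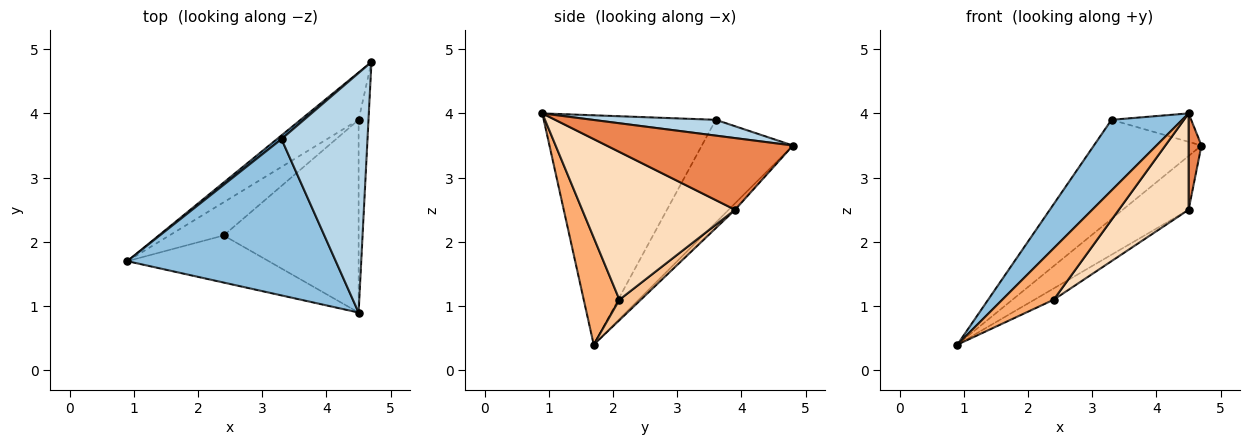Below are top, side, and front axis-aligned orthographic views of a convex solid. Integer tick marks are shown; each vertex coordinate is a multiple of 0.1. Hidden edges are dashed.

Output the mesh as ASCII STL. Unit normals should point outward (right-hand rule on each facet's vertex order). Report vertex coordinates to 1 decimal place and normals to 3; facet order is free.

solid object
 facet normal -0.646 0.763 0.029
  outer loop
   vertex 3.3 3.6 3.9
   vertex 4.7 4.8 3.5
   vertex 0.9 1.7 0.4
  endloop
 endfacet
 facet normal -0.708 -0.291 0.643
  outer loop
   vertex 3.3 3.6 3.9
   vertex 0.9 1.7 0.4
   vertex 4.5 0.9 4.0
  endloop
 endfacet
 facet normal 0.180 0.116 0.977
  outer loop
   vertex 3.3 3.6 3.9
   vertex 4.5 0.9 4.0
   vertex 4.7 4.8 3.5
  endloop
 endfacet
 facet normal -0.073 0.749 -0.659
  outer loop
   vertex 4.5 3.9 2.5
   vertex 0.9 1.7 0.4
   vertex 4.7 4.8 3.5
  endloop
 endfacet
 facet normal 0.988 -0.068 -0.136
  outer loop
   vertex 4.5 3.9 2.5
   vertex 4.7 4.8 3.5
   vertex 4.5 0.9 4.0
  endloop
 endfacet
 facet normal 0.456 -0.656 -0.601
  outer loop
   vertex 2.4 2.1 1.1
   vertex 4.5 0.9 4.0
   vertex 0.9 1.7 0.4
  endloop
 endfacet
 facet normal 0.336 0.302 -0.892
  outer loop
   vertex 2.4 2.1 1.1
   vertex 0.9 1.7 0.4
   vertex 4.5 3.9 2.5
  endloop
 endfacet
 facet normal 0.700 -0.319 -0.639
  outer loop
   vertex 2.4 2.1 1.1
   vertex 4.5 3.9 2.5
   vertex 4.5 0.9 4.0
  endloop
 endfacet
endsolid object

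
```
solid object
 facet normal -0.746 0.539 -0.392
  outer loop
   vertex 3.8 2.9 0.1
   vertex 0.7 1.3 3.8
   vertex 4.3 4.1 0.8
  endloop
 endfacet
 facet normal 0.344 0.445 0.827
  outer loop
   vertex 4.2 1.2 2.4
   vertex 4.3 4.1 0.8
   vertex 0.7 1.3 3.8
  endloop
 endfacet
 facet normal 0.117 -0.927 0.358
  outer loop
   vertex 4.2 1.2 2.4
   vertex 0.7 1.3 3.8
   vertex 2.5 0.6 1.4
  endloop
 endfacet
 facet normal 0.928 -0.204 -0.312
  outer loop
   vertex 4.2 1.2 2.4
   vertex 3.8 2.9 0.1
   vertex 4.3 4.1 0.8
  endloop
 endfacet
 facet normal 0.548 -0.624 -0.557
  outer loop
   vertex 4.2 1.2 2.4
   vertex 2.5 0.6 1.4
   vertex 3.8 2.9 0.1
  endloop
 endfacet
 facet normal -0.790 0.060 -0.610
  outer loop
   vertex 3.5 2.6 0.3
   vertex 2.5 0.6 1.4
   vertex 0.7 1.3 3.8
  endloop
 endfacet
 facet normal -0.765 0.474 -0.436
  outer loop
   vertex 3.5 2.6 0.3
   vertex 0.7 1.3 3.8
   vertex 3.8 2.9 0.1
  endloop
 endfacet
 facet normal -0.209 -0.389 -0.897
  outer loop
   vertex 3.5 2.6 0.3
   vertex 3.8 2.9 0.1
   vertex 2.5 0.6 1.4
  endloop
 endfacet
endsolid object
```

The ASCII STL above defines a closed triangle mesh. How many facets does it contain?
8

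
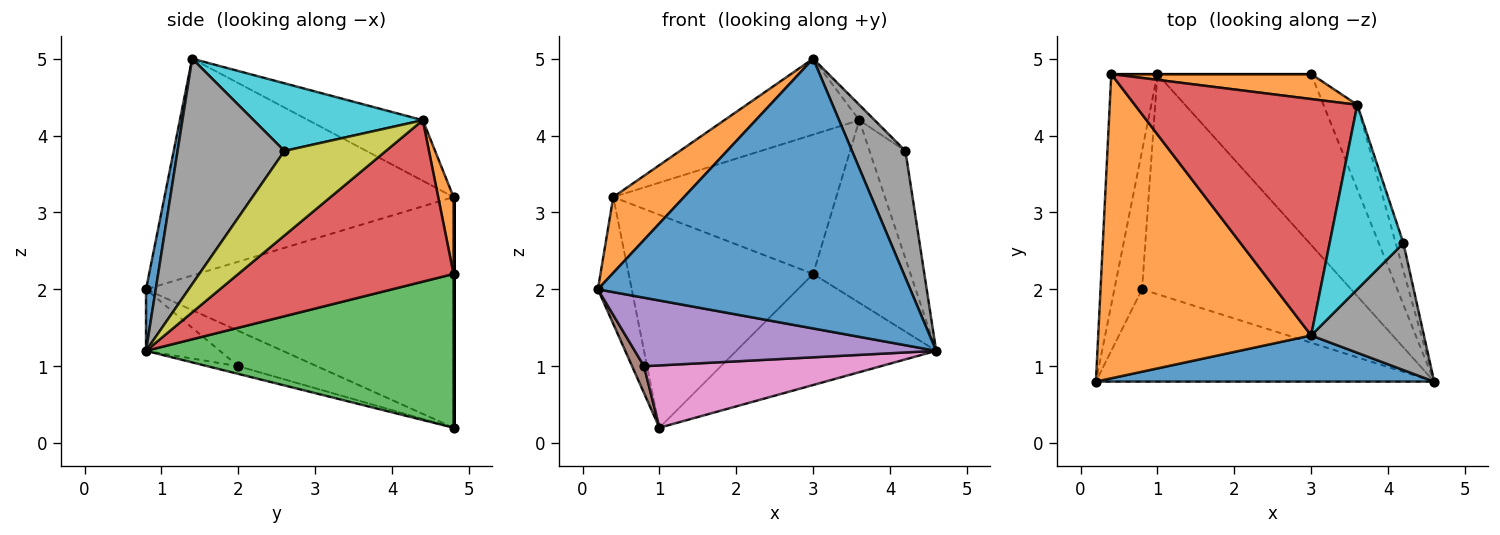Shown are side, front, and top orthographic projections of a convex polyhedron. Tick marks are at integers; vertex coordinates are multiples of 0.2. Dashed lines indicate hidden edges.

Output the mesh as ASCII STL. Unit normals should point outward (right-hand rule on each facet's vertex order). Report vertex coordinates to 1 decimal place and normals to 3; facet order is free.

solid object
 facet normal 0.031 -0.985 0.168
  outer loop
   vertex 3.0 1.4 5.0
   vertex 0.2 0.8 2.0
   vertex 4.6 0.8 1.2
  endloop
 endfacet
 facet normal -0.703 -0.172 0.690
  outer loop
   vertex 3.0 1.4 5.0
   vertex 0.4 4.8 3.2
   vertex 0.2 0.8 2.0
  endloop
 endfacet
 facet normal -0.975 0.107 -0.195
  outer loop
   vertex 1.0 4.8 0.2
   vertex 0.2 0.8 2.0
   vertex 0.4 4.8 3.2
  endloop
 endfacet
 facet normal -0.251 0.296 0.922
  outer loop
   vertex 3.6 4.4 4.2
   vertex 0.4 4.8 3.2
   vertex 3.0 1.4 5.0
  endloop
 endfacet
 facet normal -0.144 -0.590 -0.794
  outer loop
   vertex 0.8 2.0 1.0
   vertex 4.6 0.8 1.2
   vertex 0.2 0.8 2.0
  endloop
 endfacet
 facet normal -0.782 -0.119 -0.612
  outer loop
   vertex 0.8 2.0 1.0
   vertex 0.2 0.8 2.0
   vertex 1.0 4.8 0.2
  endloop
 endfacet
 facet normal -0.035 -0.272 -0.962
  outer loop
   vertex 0.8 2.0 1.0
   vertex 1.0 4.8 0.2
   vertex 4.6 0.8 1.2
  endloop
 endfacet
 facet normal 0.816 -0.408 0.408
  outer loop
   vertex 4.2 2.6 3.8
   vertex 3.0 1.4 5.0
   vertex 4.6 0.8 1.2
  endloop
 endfacet
 facet normal 0.939 0.332 -0.085
  outer loop
   vertex 4.2 2.6 3.8
   vertex 4.6 0.8 1.2
   vertex 3.6 4.4 4.2
  endloop
 endfacet
 facet normal 0.674 0.061 0.736
  outer loop
   vertex 4.2 2.6 3.8
   vertex 3.6 4.4 4.2
   vertex 3.0 1.4 5.0
  endloop
 endfacet
 facet normal 0.000 1.000 0.000
  outer loop
   vertex 3.0 4.8 2.2
   vertex 1.0 4.8 0.2
   vertex 0.4 4.8 3.2
  endloop
 endfacet
 facet normal 0.068 0.982 0.176
  outer loop
   vertex 3.0 4.8 2.2
   vertex 0.4 4.8 3.2
   vertex 3.6 4.4 4.2
  endloop
 endfacet
 facet normal 0.642 0.418 -0.642
  outer loop
   vertex 3.0 4.8 2.2
   vertex 4.6 0.8 1.2
   vertex 1.0 4.8 0.2
  endloop
 endfacet
 facet normal 0.895 0.405 -0.188
  outer loop
   vertex 3.0 4.8 2.2
   vertex 3.6 4.4 4.2
   vertex 4.6 0.8 1.2
  endloop
 endfacet
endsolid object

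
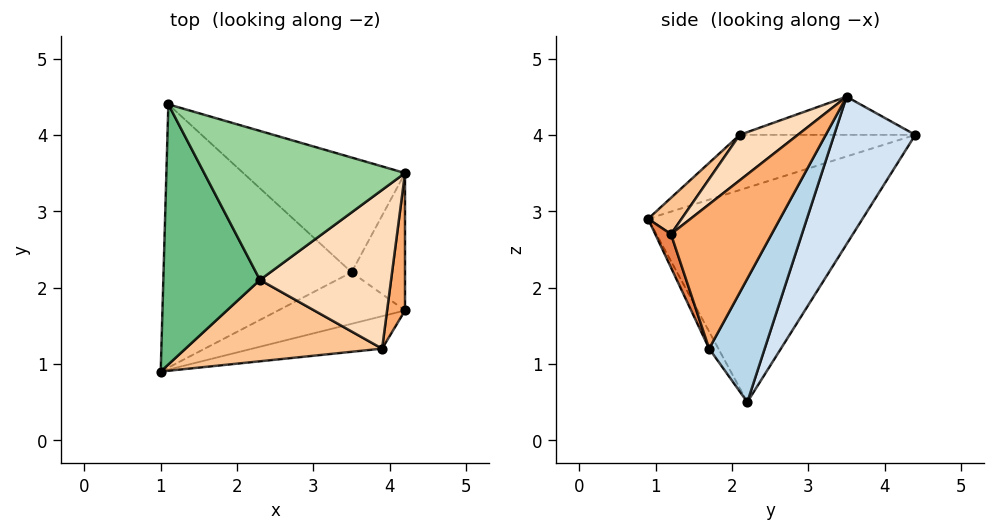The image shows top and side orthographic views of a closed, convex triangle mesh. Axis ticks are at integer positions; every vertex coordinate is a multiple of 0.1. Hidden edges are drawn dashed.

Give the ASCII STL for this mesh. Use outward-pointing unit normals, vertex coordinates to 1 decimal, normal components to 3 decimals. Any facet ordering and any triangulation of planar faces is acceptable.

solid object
 facet normal -0.071 -0.844 -0.532
  outer loop
   vertex 3.5 2.2 0.5
   vertex 4.2 1.7 1.2
   vertex 1.0 0.9 2.9
  endloop
 endfacet
 facet normal -0.733 0.223 -0.643
  outer loop
   vertex 3.5 2.2 0.5
   vertex 1.0 0.9 2.9
   vertex 1.1 4.4 4.0
  endloop
 endfacet
 facet normal 0.742 0.589 -0.321
  outer loop
   vertex 3.5 2.2 0.5
   vertex 4.2 3.5 4.5
   vertex 4.2 1.7 1.2
  endloop
 endfacet
 facet normal 0.312 0.886 -0.343
  outer loop
   vertex 3.5 2.2 0.5
   vertex 1.1 4.4 4.0
   vertex 4.2 3.5 4.5
  endloop
 endfacet
 facet normal 0.078 -0.950 -0.301
  outer loop
   vertex 3.9 1.2 2.7
   vertex 1.0 0.9 2.9
   vertex 4.2 1.7 1.2
  endloop
 endfacet
 facet normal 0.968 -0.220 0.120
  outer loop
   vertex 3.9 1.2 2.7
   vertex 4.2 1.7 1.2
   vertex 4.2 3.5 4.5
  endloop
 endfacet
 facet normal 0.122 -0.739 0.662
  outer loop
   vertex 2.3 2.1 4.0
   vertex 1.0 0.9 2.9
   vertex 3.9 1.2 2.7
  endloop
 endfacet
 facet normal 0.258 -0.616 0.744
  outer loop
   vertex 2.3 2.1 4.0
   vertex 3.9 1.2 2.7
   vertex 4.2 3.5 4.5
  endloop
 endfacet
 facet normal -0.480 -0.250 0.841
  outer loop
   vertex 2.3 2.1 4.0
   vertex 1.1 4.4 4.0
   vertex 1.0 0.9 2.9
  endloop
 endfacet
 facet normal -0.186 -0.097 0.978
  outer loop
   vertex 2.3 2.1 4.0
   vertex 4.2 3.5 4.5
   vertex 1.1 4.4 4.0
  endloop
 endfacet
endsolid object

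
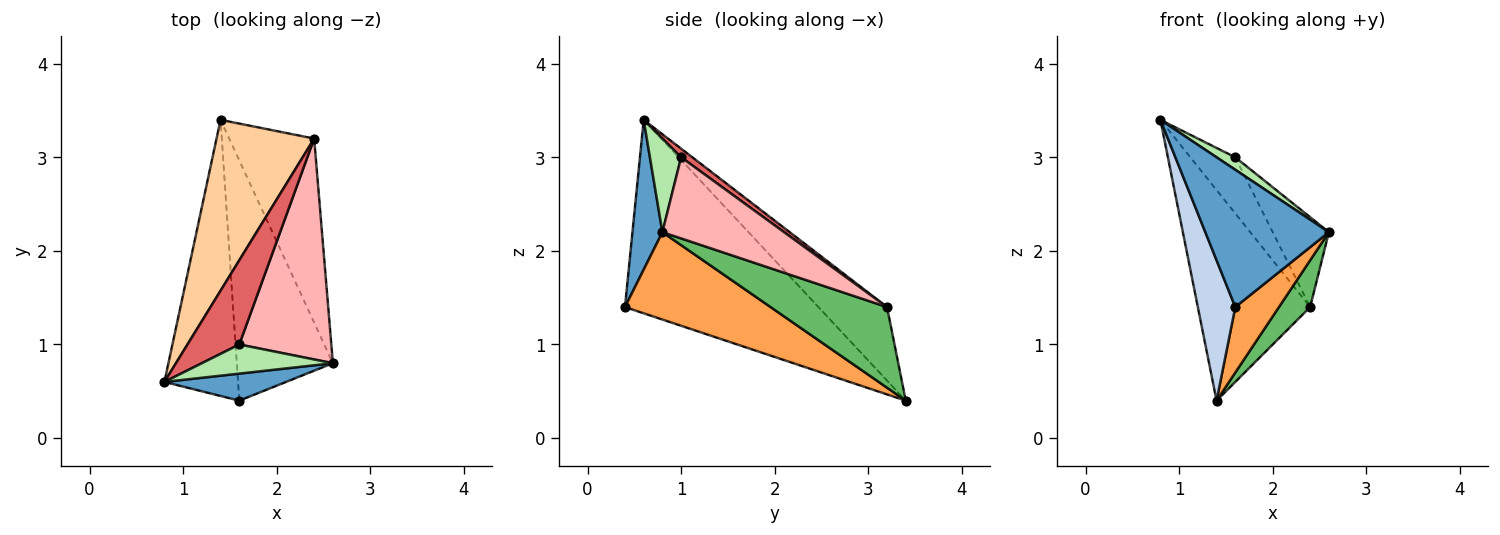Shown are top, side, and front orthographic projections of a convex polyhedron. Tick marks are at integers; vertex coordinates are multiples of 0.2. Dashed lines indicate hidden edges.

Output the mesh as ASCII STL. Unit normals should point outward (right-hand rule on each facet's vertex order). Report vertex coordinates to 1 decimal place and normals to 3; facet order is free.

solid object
 facet normal 0.231 -0.955 0.188
  outer loop
   vertex 1.6 0.4 1.4
   vertex 2.6 0.8 2.2
   vertex 0.8 0.6 3.4
  endloop
 endfacet
 facet normal -0.920 -0.178 -0.350
  outer loop
   vertex 1.6 0.4 1.4
   vertex 0.8 0.6 3.4
   vertex 1.4 3.4 0.4
  endloop
 endfacet
 facet normal 0.659 -0.198 -0.725
  outer loop
   vertex 1.6 0.4 1.4
   vertex 1.4 3.4 0.4
   vertex 2.6 0.8 2.2
  endloop
 endfacet
 facet normal -0.429 0.702 0.569
  outer loop
   vertex 2.4 3.2 1.4
   vertex 1.4 3.4 0.4
   vertex 0.8 0.6 3.4
  endloop
 endfacet
 facet normal 0.677 -0.181 -0.713
  outer loop
   vertex 2.4 3.2 1.4
   vertex 2.6 0.8 2.2
   vertex 1.4 3.4 0.4
  endloop
 endfacet
 facet normal 0.549 -0.329 0.768
  outer loop
   vertex 1.6 1.0 3.0
   vertex 0.8 0.6 3.4
   vertex 2.6 0.8 2.2
  endloop
 endfacet
 facet normal 0.137 0.549 0.824
  outer loop
   vertex 1.6 1.0 3.0
   vertex 2.4 3.2 1.4
   vertex 0.8 0.6 3.4
  endloop
 endfacet
 facet normal 0.632 0.292 0.718
  outer loop
   vertex 1.6 1.0 3.0
   vertex 2.6 0.8 2.2
   vertex 2.4 3.2 1.4
  endloop
 endfacet
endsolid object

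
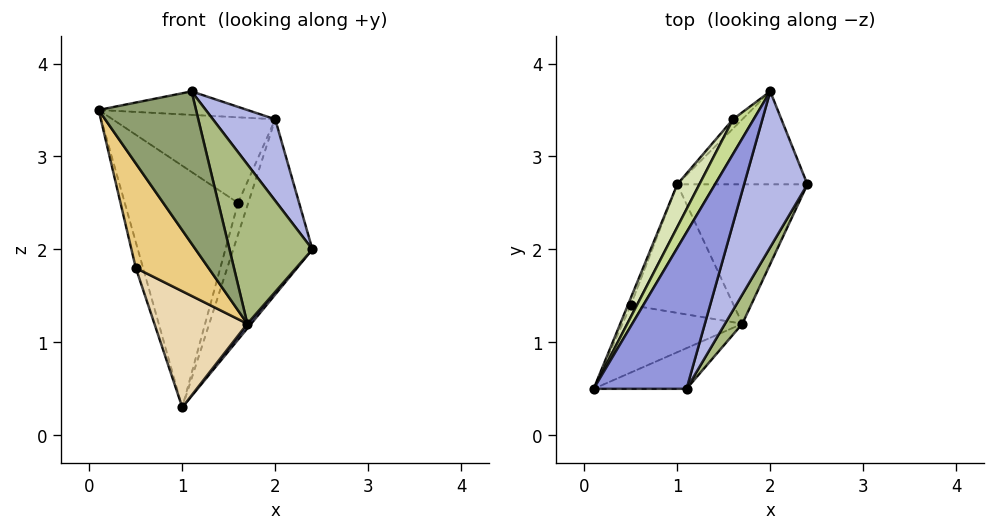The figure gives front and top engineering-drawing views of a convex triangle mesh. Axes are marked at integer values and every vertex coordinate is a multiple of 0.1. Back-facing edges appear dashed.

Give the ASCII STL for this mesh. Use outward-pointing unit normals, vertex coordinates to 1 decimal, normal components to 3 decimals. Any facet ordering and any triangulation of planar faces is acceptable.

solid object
 facet normal 0.494 0.768 -0.407
  outer loop
   vertex 1.0 2.7 0.3
   vertex 2.0 3.7 3.4
   vertex 2.4 2.7 2.0
  endloop
 endfacet
 facet normal 0.772 -0.021 -0.636
  outer loop
   vertex 1.7 1.2 1.2
   vertex 1.0 2.7 0.3
   vertex 2.4 2.7 2.0
  endloop
 endfacet
 facet normal -0.194 0.146 0.970
  outer loop
   vertex 1.1 0.5 3.7
   vertex 2.0 3.7 3.4
   vertex 0.1 0.5 3.5
  endloop
 endfacet
 facet normal 0.889 -0.212 0.406
  outer loop
   vertex 1.1 0.5 3.7
   vertex 2.4 2.7 2.0
   vertex 2.0 3.7 3.4
  endloop
 endfacet
 facet normal 0.052 -0.965 -0.258
  outer loop
   vertex 1.1 0.5 3.7
   vertex 0.1 0.5 3.5
   vertex 1.7 1.2 1.2
  endloop
 endfacet
 facet normal 0.885 -0.458 0.084
  outer loop
   vertex 1.1 0.5 3.7
   vertex 1.7 1.2 1.2
   vertex 2.4 2.7 2.0
  endloop
 endfacet
 facet normal -0.839 0.504 0.205
  outer loop
   vertex 1.6 3.4 2.5
   vertex 0.1 0.5 3.5
   vertex 2.0 3.7 3.4
  endloop
 endfacet
 facet normal -0.873 0.481 0.085
  outer loop
   vertex 1.6 3.4 2.5
   vertex 1.0 2.7 0.3
   vertex 0.1 0.5 3.5
  endloop
 endfacet
 facet normal -0.084 0.956 -0.281
  outer loop
   vertex 1.6 3.4 2.5
   vertex 2.0 3.7 3.4
   vertex 1.0 2.7 0.3
  endloop
 endfacet
 facet normal -0.957 0.278 -0.078
  outer loop
   vertex 0.5 1.4 1.8
   vertex 0.1 0.5 3.5
   vertex 1.0 2.7 0.3
  endloop
 endfacet
 facet normal -0.380 -0.777 -0.501
  outer loop
   vertex 0.5 1.4 1.8
   vertex 1.7 1.2 1.2
   vertex 0.1 0.5 3.5
  endloop
 endfacet
 facet normal -0.435 -0.604 -0.668
  outer loop
   vertex 0.5 1.4 1.8
   vertex 1.0 2.7 0.3
   vertex 1.7 1.2 1.2
  endloop
 endfacet
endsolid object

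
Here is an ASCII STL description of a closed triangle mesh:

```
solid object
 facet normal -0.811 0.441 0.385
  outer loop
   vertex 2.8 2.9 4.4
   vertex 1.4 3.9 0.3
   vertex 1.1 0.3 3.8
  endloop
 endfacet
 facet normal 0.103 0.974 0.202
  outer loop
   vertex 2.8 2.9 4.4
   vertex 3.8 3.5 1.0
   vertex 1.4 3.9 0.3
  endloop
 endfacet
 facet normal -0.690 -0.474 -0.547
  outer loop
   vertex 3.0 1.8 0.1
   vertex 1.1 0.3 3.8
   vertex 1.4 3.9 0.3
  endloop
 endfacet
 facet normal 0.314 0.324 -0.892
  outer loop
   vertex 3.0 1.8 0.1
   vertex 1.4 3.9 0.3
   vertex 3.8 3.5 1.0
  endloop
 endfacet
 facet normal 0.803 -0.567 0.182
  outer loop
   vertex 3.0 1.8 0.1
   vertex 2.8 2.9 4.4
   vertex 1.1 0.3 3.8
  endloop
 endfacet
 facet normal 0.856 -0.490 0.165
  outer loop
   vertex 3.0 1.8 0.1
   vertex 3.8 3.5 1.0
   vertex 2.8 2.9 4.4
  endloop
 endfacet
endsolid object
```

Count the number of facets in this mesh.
6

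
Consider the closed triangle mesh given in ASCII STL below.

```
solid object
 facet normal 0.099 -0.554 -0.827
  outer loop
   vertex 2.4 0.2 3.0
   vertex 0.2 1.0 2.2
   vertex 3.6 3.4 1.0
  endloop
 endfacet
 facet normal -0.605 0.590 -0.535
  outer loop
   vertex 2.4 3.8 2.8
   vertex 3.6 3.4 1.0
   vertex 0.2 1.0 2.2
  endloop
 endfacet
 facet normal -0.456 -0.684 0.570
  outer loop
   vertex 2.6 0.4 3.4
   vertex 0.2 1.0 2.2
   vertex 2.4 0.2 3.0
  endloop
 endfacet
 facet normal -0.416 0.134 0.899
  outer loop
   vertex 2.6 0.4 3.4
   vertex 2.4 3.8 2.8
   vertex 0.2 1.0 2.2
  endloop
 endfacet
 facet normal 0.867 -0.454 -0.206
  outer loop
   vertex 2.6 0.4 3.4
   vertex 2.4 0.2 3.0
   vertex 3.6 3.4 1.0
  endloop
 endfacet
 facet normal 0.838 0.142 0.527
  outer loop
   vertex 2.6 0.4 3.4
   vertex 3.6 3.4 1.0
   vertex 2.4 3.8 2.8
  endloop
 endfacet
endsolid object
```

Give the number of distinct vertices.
5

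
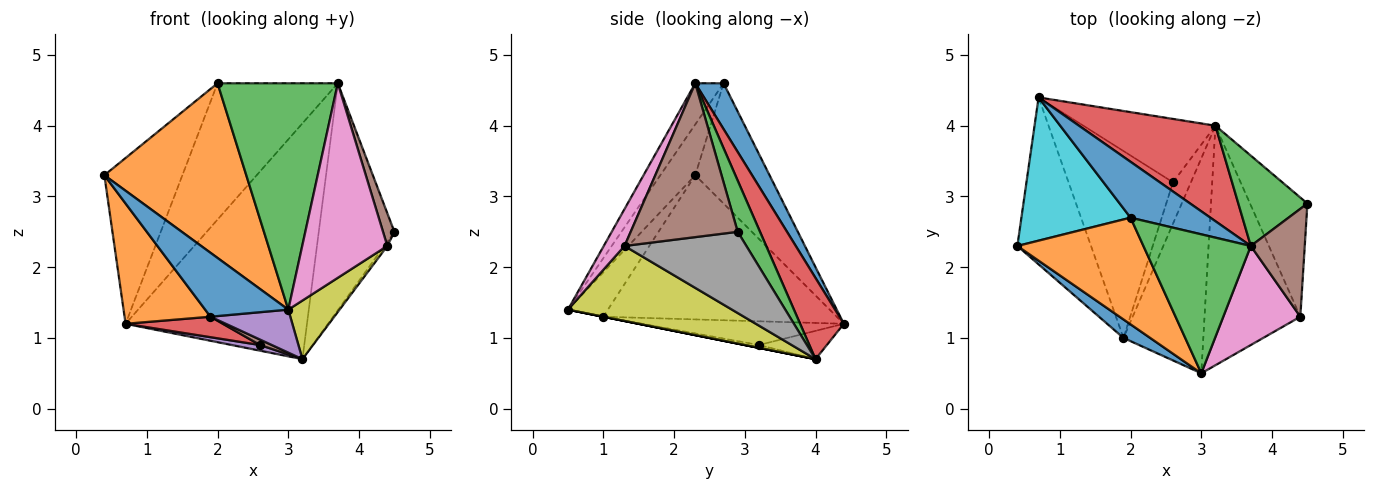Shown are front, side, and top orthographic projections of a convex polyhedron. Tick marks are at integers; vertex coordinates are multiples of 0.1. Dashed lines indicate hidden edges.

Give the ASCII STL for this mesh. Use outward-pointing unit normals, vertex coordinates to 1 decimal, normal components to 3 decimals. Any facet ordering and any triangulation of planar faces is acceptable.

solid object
 facet normal -0.419 -0.872 0.252
  outer loop
   vertex 1.9 1.0 1.3
   vertex 3.0 0.5 1.4
   vertex 0.4 2.3 3.3
  endloop
 endfacet
 facet normal -0.846 -0.311 -0.432
  outer loop
   vertex 1.9 1.0 1.3
   vertex 0.4 2.3 3.3
   vertex 0.7 4.4 1.2
  endloop
 endfacet
 facet normal 0.264 0.896 0.357
  outer loop
   vertex 3.2 4.0 0.7
   vertex 3.7 2.3 4.6
   vertex 4.5 2.9 2.5
  endloop
 endfacet
 facet normal 0.218 0.905 0.366
  outer loop
   vertex 3.2 4.0 0.7
   vertex 0.7 4.4 1.2
   vertex 3.7 2.3 4.6
  endloop
 endfacet
 facet normal 0.000 -0.196 -0.981
  outer loop
   vertex 3.2 4.0 0.7
   vertex 3.0 0.5 1.4
   vertex 1.9 1.0 1.3
  endloop
 endfacet
 facet normal 0.939 -0.100 0.329
  outer loop
   vertex 4.4 1.3 2.3
   vertex 4.5 2.9 2.5
   vertex 3.7 2.3 4.6
  endloop
 endfacet
 facet normal 0.213 -0.871 0.443
  outer loop
   vertex 4.4 1.3 2.3
   vertex 3.7 2.3 4.6
   vertex 3.0 0.5 1.4
  endloop
 endfacet
 facet normal 0.817 0.021 -0.577
  outer loop
   vertex 4.4 1.3 2.3
   vertex 3.2 4.0 0.7
   vertex 4.5 2.9 2.5
  endloop
 endfacet
 facet normal 0.605 -0.189 -0.773
  outer loop
   vertex 4.4 1.3 2.3
   vertex 3.0 0.5 1.4
   vertex 3.2 4.0 0.7
  endloop
 endfacet
 facet normal -0.585 0.614 0.530
  outer loop
   vertex 2.0 2.7 4.6
   vertex 0.7 4.4 1.2
   vertex 0.4 2.3 3.3
  endloop
 endfacet
 facet normal 0.213 0.904 0.371
  outer loop
   vertex 2.0 2.7 4.6
   vertex 3.7 2.3 4.6
   vertex 0.7 4.4 1.2
  endloop
 endfacet
 facet normal -0.206 -0.835 0.510
  outer loop
   vertex 2.0 2.7 4.6
   vertex 0.4 2.3 3.3
   vertex 3.0 0.5 1.4
  endloop
 endfacet
 facet normal -0.197 -0.836 0.513
  outer loop
   vertex 2.0 2.7 4.6
   vertex 3.0 0.5 1.4
   vertex 3.7 2.3 4.6
  endloop
 endfacet
 facet normal -0.220 -0.106 -0.970
  outer loop
   vertex 2.6 3.2 0.9
   vertex 1.9 1.0 1.3
   vertex 0.7 4.4 1.2
  endloop
 endfacet
 facet normal -0.209 -0.087 -0.974
  outer loop
   vertex 2.6 3.2 0.9
   vertex 0.7 4.4 1.2
   vertex 3.2 4.0 0.7
  endloop
 endfacet
 facet normal -0.155 -0.129 -0.980
  outer loop
   vertex 2.6 3.2 0.9
   vertex 3.2 4.0 0.7
   vertex 1.9 1.0 1.3
  endloop
 endfacet
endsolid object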